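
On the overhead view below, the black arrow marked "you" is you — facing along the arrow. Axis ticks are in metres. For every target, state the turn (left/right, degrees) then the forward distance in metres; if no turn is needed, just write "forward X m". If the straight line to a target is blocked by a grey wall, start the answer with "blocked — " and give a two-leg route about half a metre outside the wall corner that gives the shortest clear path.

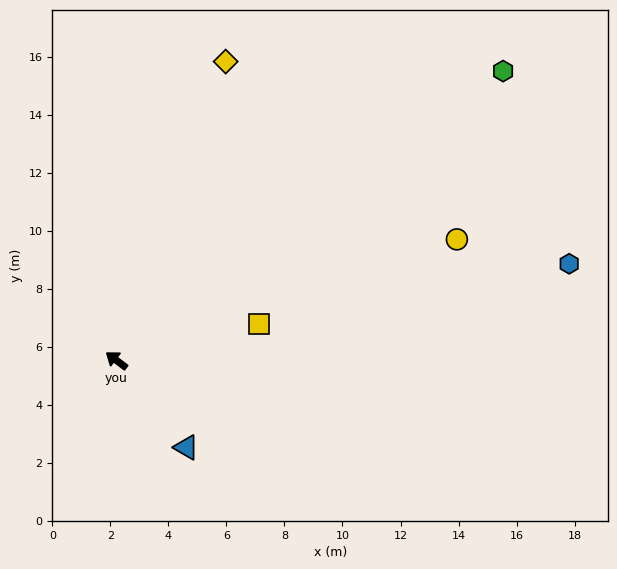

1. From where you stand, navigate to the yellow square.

turn right 129°, forward 5.1 m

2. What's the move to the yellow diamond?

turn right 73°, forward 11.0 m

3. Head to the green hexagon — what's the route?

turn right 106°, forward 16.6 m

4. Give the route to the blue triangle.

turn left 166°, forward 3.8 m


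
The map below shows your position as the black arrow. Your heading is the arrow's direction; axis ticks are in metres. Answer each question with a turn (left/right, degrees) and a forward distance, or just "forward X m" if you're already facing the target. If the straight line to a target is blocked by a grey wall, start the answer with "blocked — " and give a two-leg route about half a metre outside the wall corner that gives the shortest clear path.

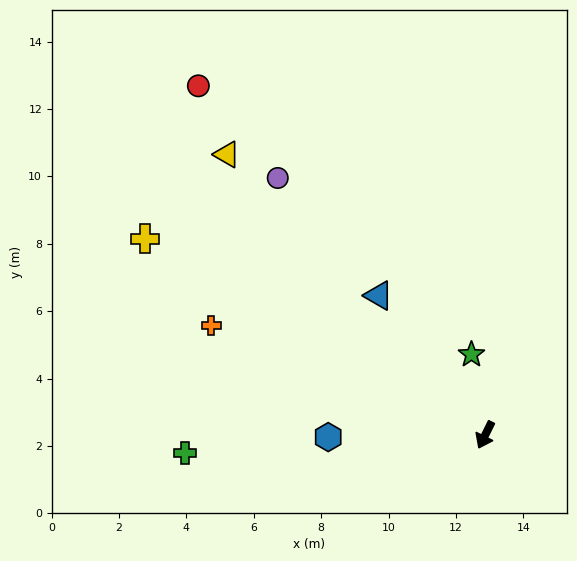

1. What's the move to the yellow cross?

turn right 94°, forward 11.7 m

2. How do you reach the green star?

turn right 144°, forward 2.4 m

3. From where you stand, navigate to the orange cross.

turn right 86°, forward 8.8 m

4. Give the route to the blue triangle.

turn right 116°, forward 5.2 m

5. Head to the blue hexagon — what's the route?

turn right 63°, forward 4.7 m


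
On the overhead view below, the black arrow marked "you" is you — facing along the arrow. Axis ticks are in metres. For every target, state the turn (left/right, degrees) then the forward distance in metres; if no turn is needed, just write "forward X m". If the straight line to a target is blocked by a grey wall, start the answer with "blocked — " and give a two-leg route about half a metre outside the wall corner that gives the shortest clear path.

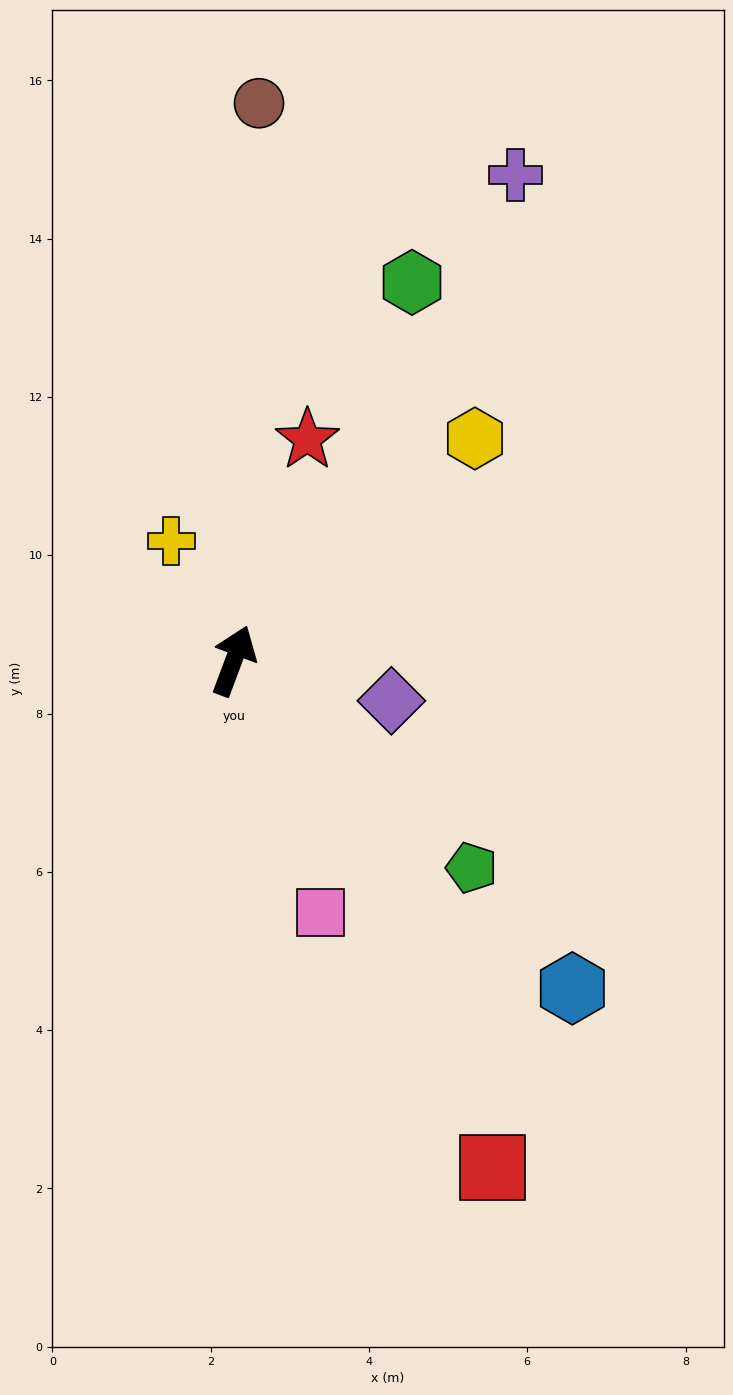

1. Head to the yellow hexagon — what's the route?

turn right 27°, forward 4.1 m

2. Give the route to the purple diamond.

turn right 84°, forward 2.1 m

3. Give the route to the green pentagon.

turn right 110°, forward 4.0 m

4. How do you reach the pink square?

turn right 140°, forward 3.4 m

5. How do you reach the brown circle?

turn left 18°, forward 7.0 m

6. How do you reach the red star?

turn left 2°, forward 2.9 m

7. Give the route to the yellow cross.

turn left 48°, forward 1.7 m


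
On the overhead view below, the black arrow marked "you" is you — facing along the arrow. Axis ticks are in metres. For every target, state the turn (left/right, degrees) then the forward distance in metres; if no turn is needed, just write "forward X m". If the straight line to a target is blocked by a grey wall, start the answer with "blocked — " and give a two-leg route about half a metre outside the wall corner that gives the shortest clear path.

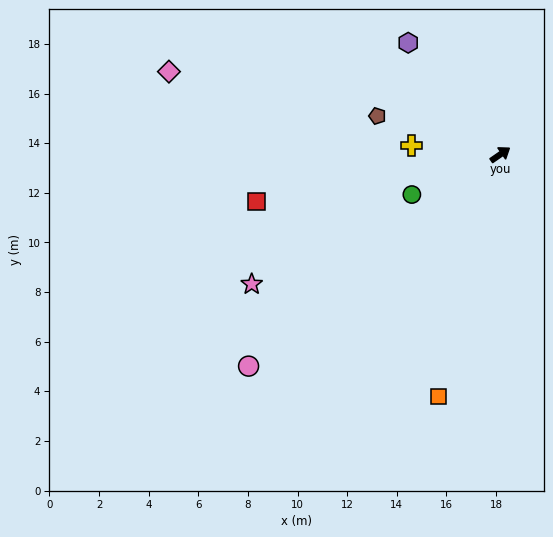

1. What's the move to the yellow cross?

turn left 140°, forward 3.6 m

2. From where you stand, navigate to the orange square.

turn right 139°, forward 10.1 m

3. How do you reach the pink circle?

turn right 175°, forward 13.3 m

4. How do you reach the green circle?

turn left 170°, forward 3.9 m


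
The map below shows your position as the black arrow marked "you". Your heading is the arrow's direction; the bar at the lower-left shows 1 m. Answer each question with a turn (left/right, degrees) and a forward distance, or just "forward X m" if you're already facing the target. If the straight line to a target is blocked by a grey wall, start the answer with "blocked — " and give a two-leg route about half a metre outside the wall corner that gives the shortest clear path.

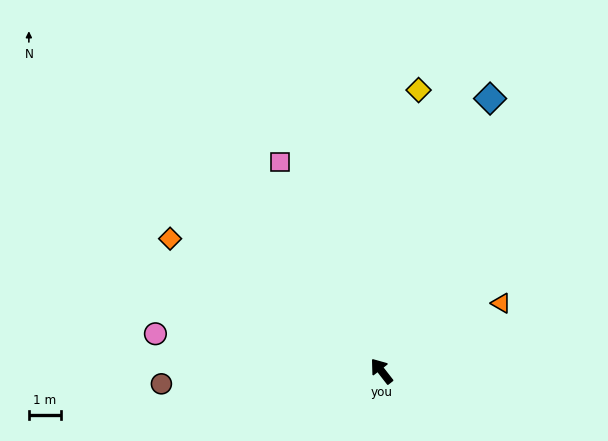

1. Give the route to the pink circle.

turn left 43°, forward 7.1 m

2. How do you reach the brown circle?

turn left 55°, forward 6.9 m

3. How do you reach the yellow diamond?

turn right 45°, forward 8.8 m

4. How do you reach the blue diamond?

turn right 60°, forward 9.1 m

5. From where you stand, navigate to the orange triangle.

turn right 98°, forward 4.3 m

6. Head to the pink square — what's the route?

turn right 12°, forward 7.2 m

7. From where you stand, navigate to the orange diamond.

turn left 20°, forward 7.8 m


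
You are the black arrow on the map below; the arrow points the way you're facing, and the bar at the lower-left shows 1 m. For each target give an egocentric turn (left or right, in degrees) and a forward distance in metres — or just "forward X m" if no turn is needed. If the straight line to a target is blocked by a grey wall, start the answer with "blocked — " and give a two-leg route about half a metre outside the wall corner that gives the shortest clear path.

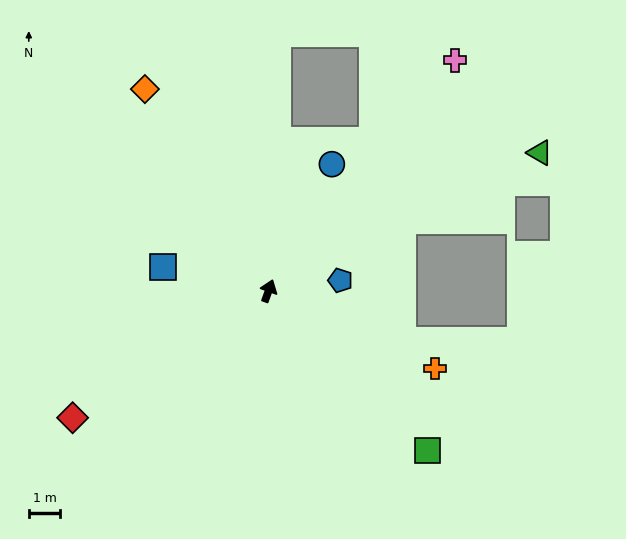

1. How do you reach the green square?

turn right 115°, forward 7.1 m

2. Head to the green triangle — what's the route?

turn right 43°, forward 9.6 m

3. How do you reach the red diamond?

turn left 143°, forward 7.4 m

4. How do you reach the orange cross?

turn right 95°, forward 5.8 m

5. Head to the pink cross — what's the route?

turn right 19°, forward 9.4 m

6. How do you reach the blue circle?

turn right 7°, forward 4.5 m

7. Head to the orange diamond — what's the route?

turn left 51°, forward 7.5 m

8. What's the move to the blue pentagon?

turn right 62°, forward 2.3 m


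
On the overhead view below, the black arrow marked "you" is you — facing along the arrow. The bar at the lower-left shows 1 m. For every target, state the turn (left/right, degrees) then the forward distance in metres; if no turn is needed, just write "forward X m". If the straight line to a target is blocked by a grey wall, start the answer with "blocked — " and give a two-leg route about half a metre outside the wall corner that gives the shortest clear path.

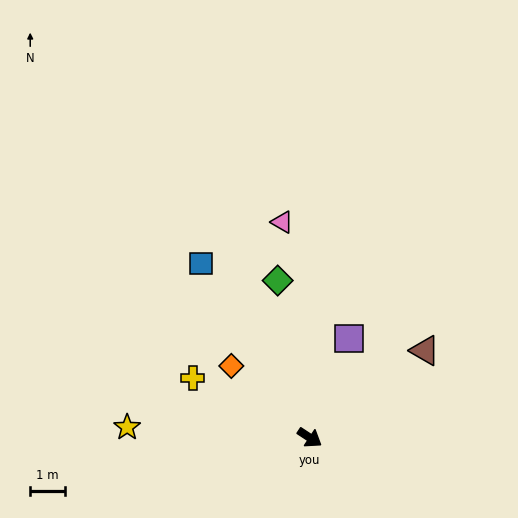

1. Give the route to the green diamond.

turn left 135°, forward 4.6 m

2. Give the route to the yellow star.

turn right 150°, forward 5.2 m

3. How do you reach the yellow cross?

turn right 174°, forward 3.8 m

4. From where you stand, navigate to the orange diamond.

turn left 171°, forward 3.0 m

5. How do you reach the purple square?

turn left 102°, forward 3.0 m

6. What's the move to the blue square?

turn left 155°, forward 5.9 m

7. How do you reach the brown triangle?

turn left 70°, forward 4.1 m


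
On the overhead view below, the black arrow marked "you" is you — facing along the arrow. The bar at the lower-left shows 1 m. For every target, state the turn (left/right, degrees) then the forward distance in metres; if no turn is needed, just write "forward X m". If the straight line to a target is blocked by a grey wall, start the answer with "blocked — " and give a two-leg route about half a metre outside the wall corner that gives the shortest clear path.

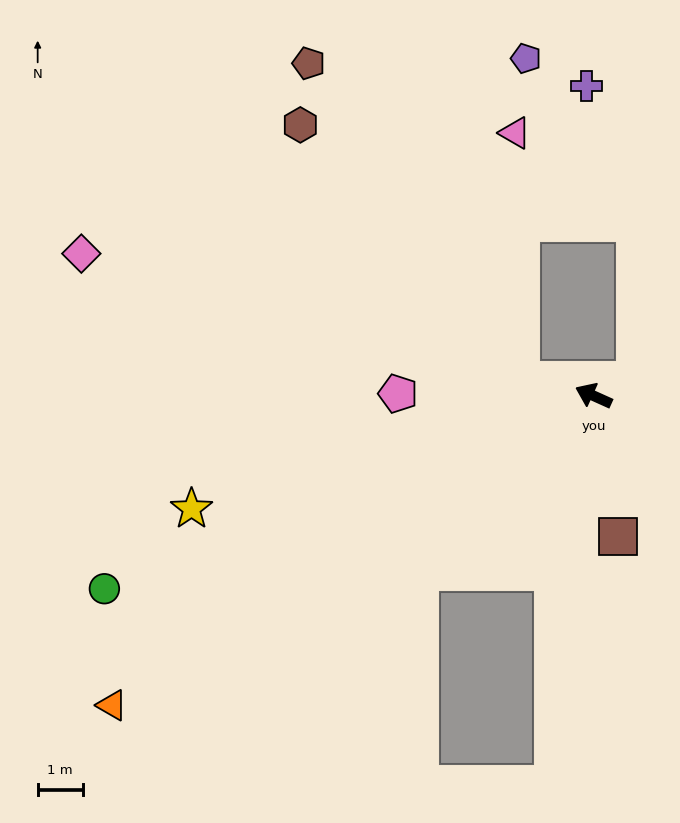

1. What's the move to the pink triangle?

blocked — turn left 12°, forward 1.6 m, then turn right 76°, forward 5.5 m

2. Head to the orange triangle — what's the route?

turn left 57°, forward 12.7 m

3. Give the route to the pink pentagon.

turn left 24°, forward 4.3 m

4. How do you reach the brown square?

turn left 124°, forward 3.2 m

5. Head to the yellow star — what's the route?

turn left 40°, forward 9.2 m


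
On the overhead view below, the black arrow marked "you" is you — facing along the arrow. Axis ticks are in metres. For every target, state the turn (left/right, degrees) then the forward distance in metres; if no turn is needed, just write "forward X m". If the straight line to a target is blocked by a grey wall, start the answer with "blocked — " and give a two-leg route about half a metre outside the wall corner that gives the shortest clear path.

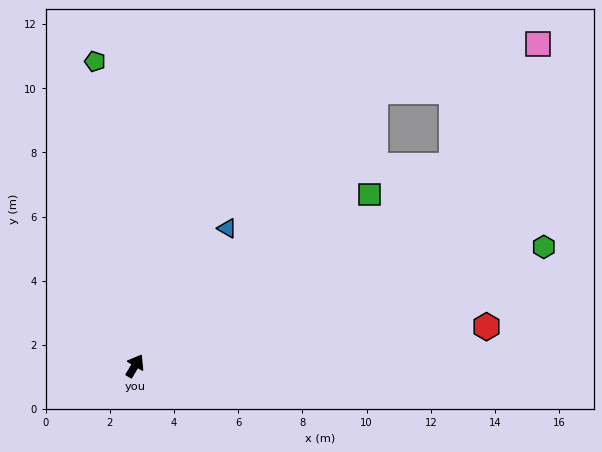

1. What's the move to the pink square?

blocked — turn right 27°, forward 11.7 m, then turn left 23°, forward 4.7 m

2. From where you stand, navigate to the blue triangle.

turn right 3°, forward 5.2 m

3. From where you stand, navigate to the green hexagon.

turn right 43°, forward 13.3 m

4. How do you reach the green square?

turn right 23°, forward 9.1 m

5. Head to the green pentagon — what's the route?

turn left 38°, forward 9.6 m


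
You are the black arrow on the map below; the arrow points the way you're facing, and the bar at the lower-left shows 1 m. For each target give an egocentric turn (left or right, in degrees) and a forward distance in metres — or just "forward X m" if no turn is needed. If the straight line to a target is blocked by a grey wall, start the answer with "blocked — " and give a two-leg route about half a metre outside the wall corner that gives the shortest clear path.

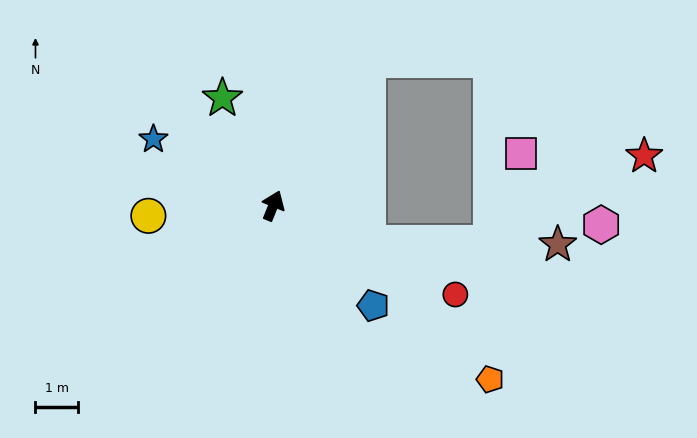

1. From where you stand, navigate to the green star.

turn left 47°, forward 2.8 m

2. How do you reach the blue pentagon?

turn right 113°, forward 3.3 m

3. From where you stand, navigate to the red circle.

turn right 94°, forward 4.8 m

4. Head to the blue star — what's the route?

turn left 83°, forward 3.2 m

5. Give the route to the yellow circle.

turn left 117°, forward 3.0 m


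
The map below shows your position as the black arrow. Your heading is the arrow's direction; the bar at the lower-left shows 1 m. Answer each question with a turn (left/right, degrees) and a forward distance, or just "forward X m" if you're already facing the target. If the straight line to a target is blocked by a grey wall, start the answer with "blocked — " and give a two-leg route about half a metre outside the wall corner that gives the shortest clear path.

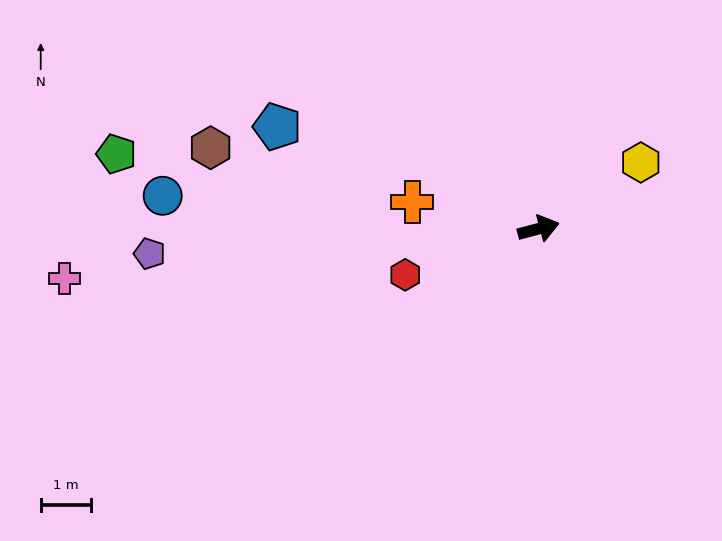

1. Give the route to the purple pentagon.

turn left 169°, forward 7.8 m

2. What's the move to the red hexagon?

turn right 176°, forward 2.8 m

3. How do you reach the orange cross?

turn left 153°, forward 2.6 m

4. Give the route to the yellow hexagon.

turn left 18°, forward 2.4 m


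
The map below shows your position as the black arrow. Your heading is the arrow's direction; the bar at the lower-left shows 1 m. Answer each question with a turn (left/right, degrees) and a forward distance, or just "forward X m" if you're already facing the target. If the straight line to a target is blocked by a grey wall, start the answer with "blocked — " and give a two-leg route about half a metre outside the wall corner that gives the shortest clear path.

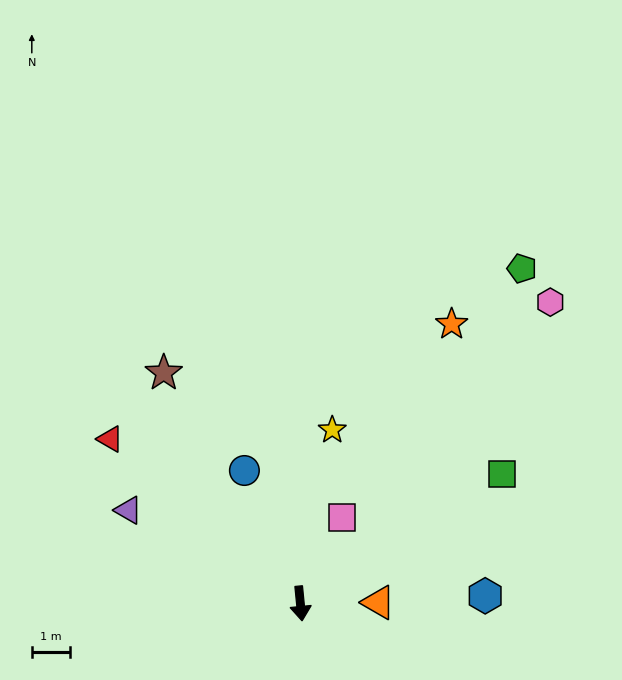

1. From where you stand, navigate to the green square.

turn left 117°, forward 6.3 m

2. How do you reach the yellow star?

turn left 164°, forward 4.6 m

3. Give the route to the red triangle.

turn right 136°, forward 6.6 m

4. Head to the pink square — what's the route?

turn left 149°, forward 2.5 m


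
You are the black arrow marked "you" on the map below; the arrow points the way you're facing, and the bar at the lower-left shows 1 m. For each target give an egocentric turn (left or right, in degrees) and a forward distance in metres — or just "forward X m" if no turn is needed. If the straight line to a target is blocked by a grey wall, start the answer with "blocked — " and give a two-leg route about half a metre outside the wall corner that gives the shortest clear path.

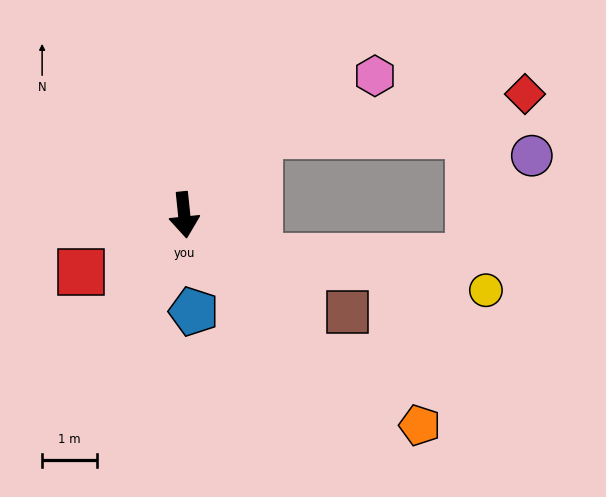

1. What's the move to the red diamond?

blocked — turn left 131°, forward 2.0 m, then turn right 38°, forward 4.9 m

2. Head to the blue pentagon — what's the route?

forward 1.8 m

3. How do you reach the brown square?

turn left 53°, forward 3.5 m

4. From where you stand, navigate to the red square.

turn right 67°, forward 2.2 m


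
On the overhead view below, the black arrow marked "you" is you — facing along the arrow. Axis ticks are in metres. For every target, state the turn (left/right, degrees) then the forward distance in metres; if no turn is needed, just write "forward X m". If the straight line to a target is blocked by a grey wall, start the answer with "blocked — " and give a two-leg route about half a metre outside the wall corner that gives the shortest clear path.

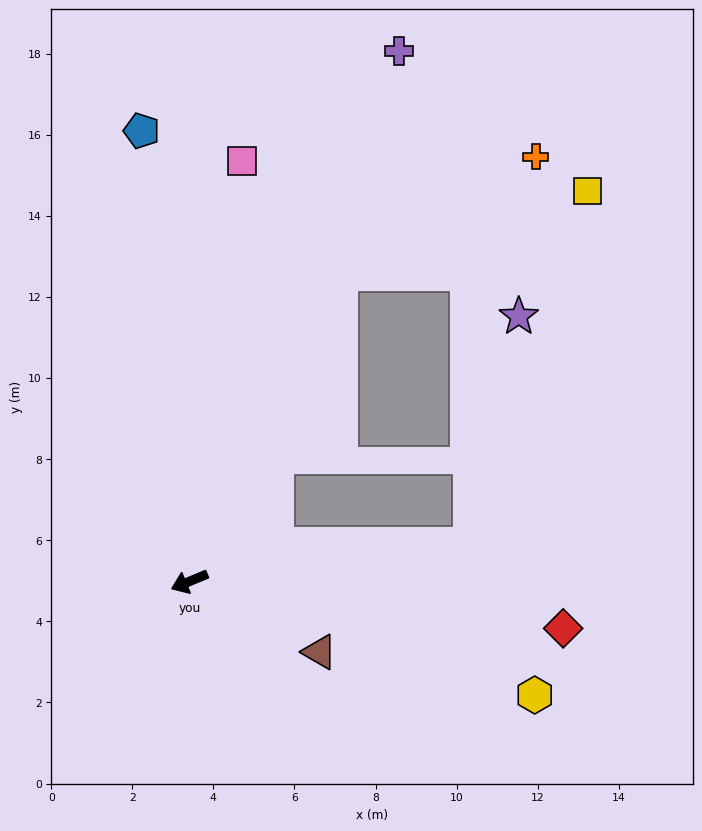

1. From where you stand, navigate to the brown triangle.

turn left 129°, forward 3.6 m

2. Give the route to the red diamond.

turn left 150°, forward 9.3 m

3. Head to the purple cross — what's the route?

turn right 134°, forward 14.1 m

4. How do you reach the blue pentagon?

turn right 106°, forward 11.2 m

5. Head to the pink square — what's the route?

turn right 120°, forward 10.5 m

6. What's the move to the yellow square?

blocked — turn right 139°, forward 8.5 m, then turn right 45°, forward 6.4 m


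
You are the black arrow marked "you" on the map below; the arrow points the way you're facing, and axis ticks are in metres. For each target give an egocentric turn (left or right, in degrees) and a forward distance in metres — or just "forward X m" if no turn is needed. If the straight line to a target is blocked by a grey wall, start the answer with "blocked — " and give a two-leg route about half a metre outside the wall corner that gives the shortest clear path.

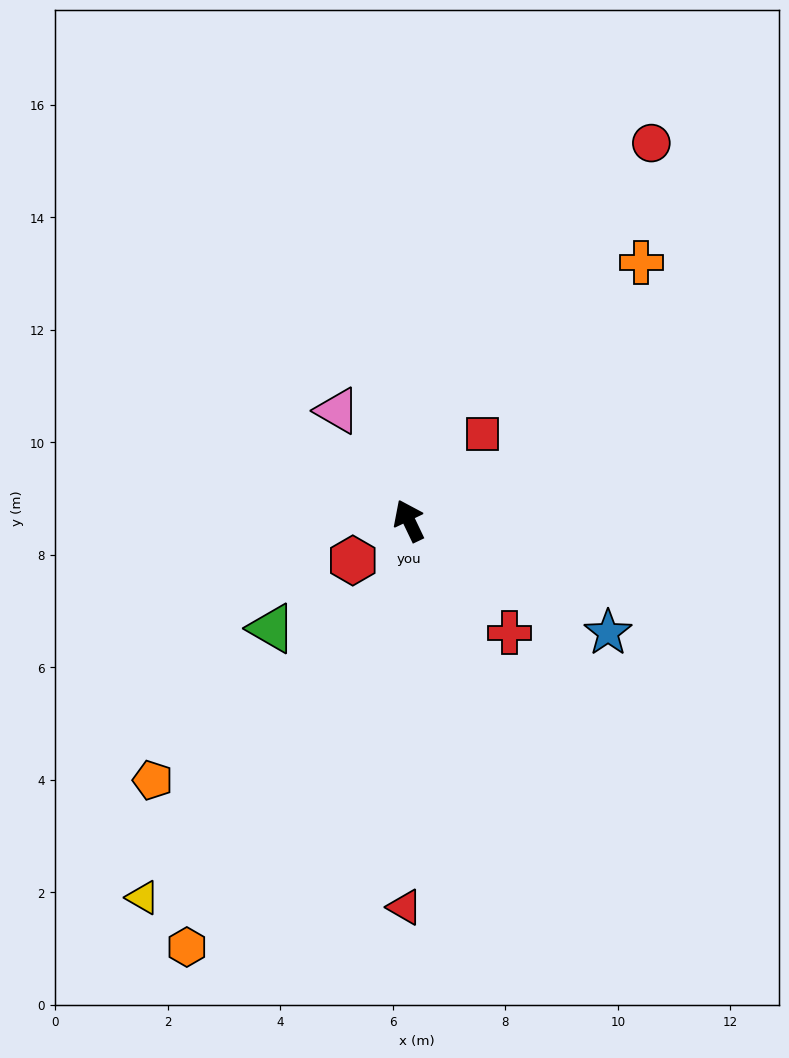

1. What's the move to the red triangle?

turn left 154°, forward 6.9 m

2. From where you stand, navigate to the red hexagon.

turn left 100°, forward 1.2 m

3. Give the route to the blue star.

turn right 145°, forward 4.1 m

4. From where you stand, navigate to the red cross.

turn right 164°, forward 2.7 m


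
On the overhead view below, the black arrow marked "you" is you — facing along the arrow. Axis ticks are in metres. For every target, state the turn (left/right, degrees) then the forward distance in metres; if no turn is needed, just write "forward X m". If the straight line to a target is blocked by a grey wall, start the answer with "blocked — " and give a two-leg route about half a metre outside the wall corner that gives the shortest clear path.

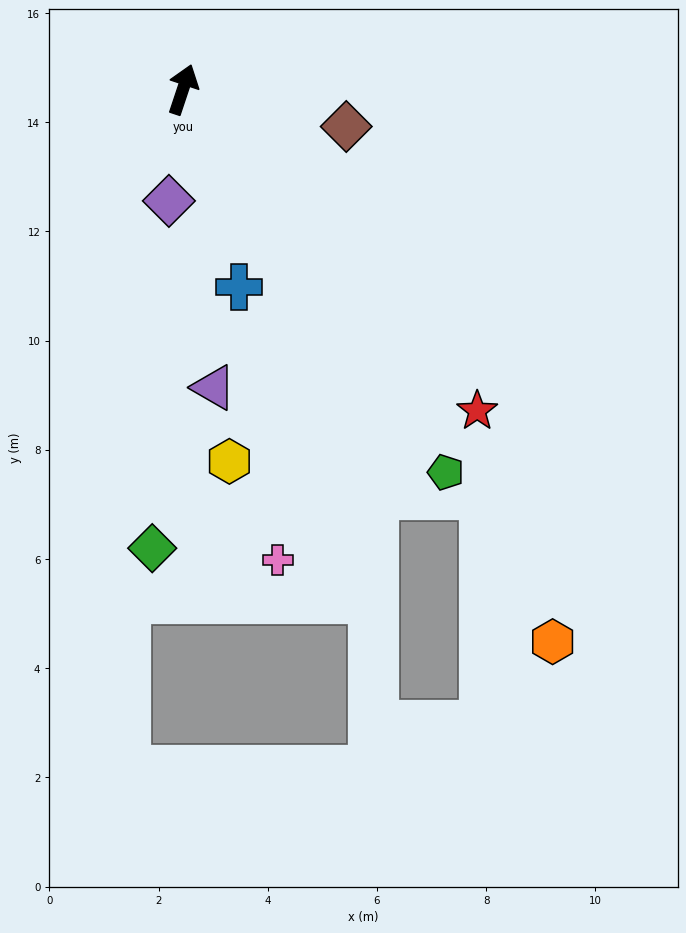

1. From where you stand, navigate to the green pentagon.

turn right 127°, forward 8.5 m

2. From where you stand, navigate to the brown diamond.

turn right 84°, forward 3.1 m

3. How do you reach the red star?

turn right 119°, forward 8.0 m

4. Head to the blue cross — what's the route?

turn right 146°, forward 3.8 m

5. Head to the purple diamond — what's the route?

turn right 169°, forward 2.1 m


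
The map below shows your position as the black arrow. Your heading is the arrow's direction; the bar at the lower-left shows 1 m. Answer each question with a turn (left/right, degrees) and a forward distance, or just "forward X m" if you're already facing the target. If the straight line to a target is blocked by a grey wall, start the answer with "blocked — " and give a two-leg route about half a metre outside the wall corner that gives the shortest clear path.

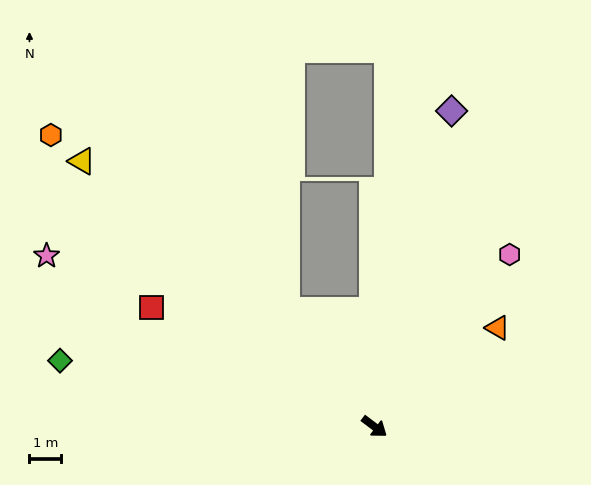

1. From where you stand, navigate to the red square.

turn right 171°, forward 8.0 m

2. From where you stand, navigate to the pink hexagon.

turn left 89°, forward 6.9 m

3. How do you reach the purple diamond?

turn left 113°, forward 10.3 m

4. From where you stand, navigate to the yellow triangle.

turn left 175°, forward 12.5 m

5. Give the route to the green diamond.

turn right 155°, forward 10.2 m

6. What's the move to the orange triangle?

turn left 76°, forward 5.0 m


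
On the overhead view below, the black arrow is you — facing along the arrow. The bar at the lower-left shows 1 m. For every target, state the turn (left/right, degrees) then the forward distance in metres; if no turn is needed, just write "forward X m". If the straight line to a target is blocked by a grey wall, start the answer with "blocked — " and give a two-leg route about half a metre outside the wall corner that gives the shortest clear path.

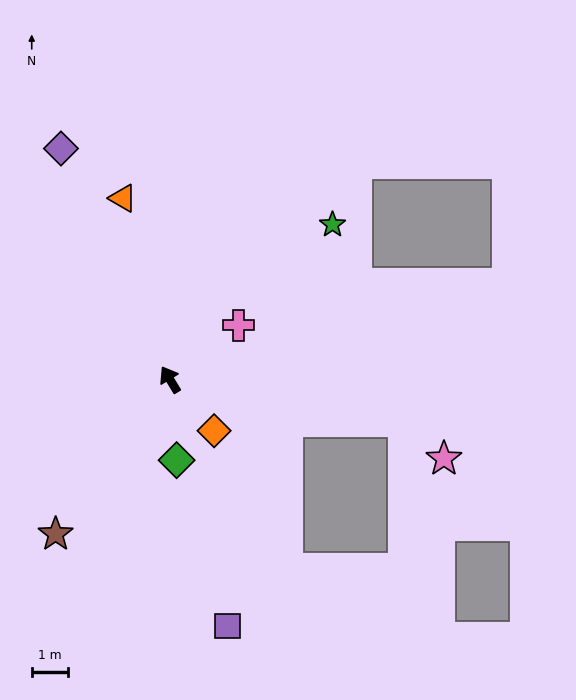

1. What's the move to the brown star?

turn left 112°, forward 5.3 m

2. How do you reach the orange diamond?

turn right 171°, forward 1.9 m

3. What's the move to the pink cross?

turn right 83°, forward 2.4 m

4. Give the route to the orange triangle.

turn right 17°, forward 5.1 m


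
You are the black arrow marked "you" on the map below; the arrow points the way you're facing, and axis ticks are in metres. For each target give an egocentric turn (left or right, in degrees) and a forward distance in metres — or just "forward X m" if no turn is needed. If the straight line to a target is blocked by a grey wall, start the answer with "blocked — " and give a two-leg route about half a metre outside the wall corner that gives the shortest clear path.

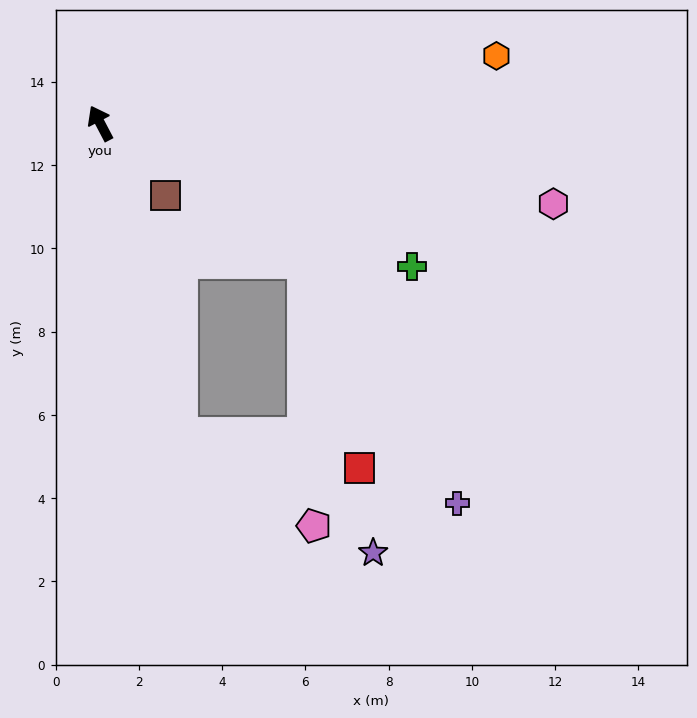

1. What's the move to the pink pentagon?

blocked — turn left 167°, forward 7.7 m, then turn left 41°, forward 3.9 m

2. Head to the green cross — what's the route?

turn right 142°, forward 8.2 m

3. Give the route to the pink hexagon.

turn right 128°, forward 11.1 m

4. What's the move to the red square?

blocked — turn left 167°, forward 7.7 m, then turn left 65°, forward 4.4 m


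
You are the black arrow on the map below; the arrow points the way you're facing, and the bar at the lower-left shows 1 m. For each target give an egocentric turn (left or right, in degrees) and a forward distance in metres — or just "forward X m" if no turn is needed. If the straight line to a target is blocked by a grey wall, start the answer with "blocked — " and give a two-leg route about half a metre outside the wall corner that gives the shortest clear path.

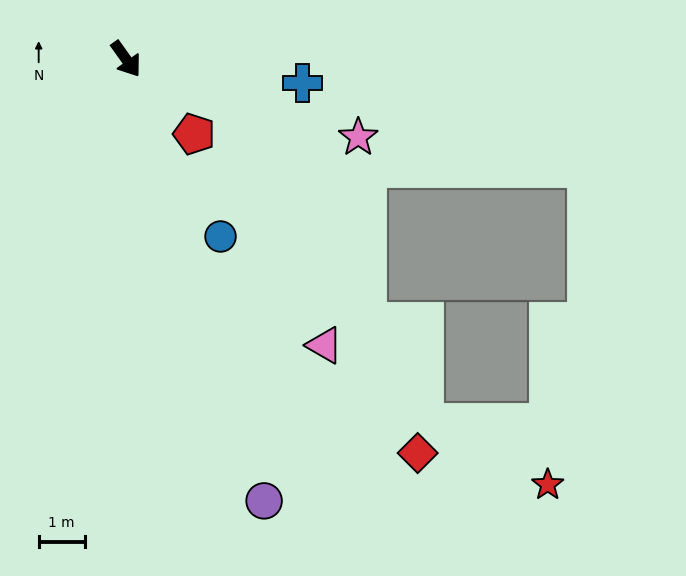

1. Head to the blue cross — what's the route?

turn left 47°, forward 3.9 m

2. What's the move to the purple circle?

turn right 18°, forward 10.0 m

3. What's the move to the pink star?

turn left 36°, forward 5.3 m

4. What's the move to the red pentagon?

turn left 7°, forward 2.2 m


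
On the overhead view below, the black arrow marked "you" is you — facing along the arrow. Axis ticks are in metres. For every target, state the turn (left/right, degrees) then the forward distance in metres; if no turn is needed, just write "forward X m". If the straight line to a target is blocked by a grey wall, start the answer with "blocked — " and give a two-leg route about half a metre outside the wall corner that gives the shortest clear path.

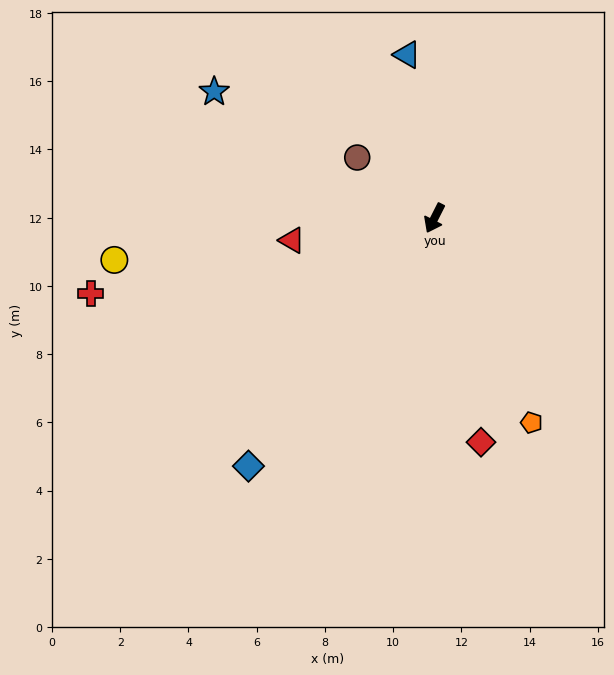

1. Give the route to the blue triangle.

turn right 144°, forward 4.9 m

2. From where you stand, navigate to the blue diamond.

turn right 10°, forward 9.1 m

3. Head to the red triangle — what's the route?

turn right 54°, forward 4.2 m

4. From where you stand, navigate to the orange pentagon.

turn left 52°, forward 6.6 m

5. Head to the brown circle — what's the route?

turn right 101°, forward 2.9 m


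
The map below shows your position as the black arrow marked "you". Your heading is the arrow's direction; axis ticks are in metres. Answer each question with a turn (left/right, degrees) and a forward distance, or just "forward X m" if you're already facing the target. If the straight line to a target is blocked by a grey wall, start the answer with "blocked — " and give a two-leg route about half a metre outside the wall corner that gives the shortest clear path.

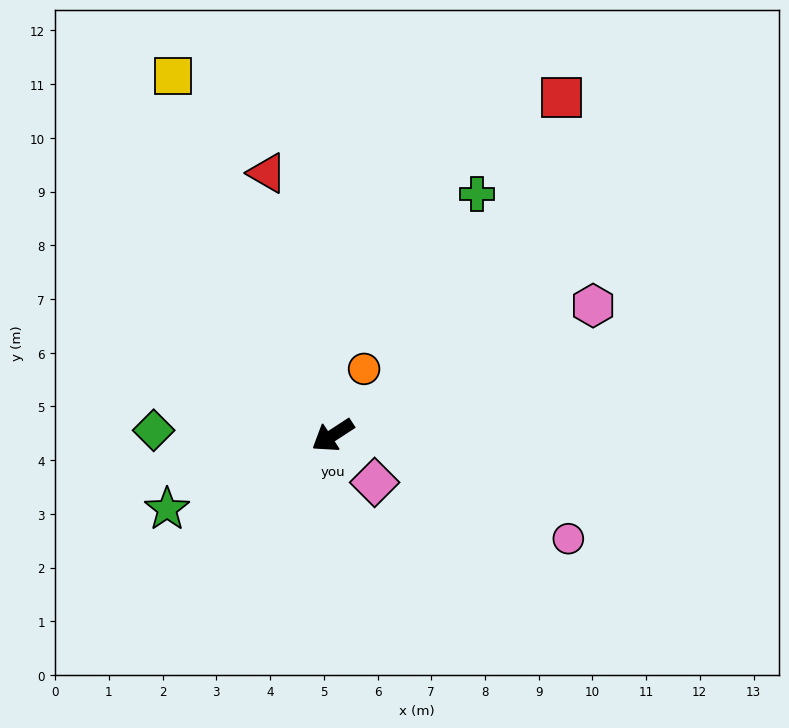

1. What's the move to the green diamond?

turn right 35°, forward 3.3 m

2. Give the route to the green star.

turn right 9°, forward 3.4 m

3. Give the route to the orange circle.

turn right 148°, forward 1.4 m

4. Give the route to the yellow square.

turn right 99°, forward 7.3 m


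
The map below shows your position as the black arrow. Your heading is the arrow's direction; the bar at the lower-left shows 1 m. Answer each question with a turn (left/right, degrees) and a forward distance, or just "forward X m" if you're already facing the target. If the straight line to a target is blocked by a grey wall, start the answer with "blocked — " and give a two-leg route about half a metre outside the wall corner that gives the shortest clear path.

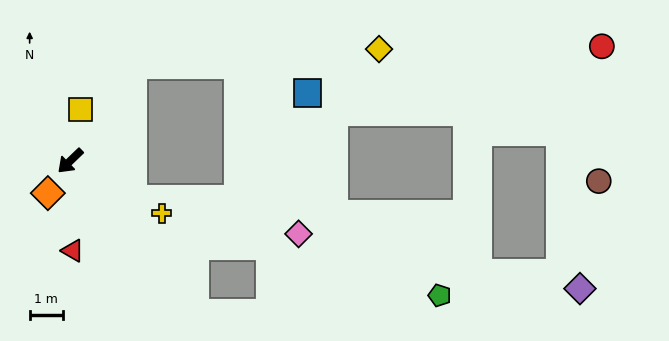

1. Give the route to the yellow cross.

turn left 106°, forward 3.2 m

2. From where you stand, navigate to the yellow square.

turn right 145°, forward 1.6 m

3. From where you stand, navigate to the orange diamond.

turn left 11°, forward 1.2 m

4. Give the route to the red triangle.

turn left 48°, forward 2.7 m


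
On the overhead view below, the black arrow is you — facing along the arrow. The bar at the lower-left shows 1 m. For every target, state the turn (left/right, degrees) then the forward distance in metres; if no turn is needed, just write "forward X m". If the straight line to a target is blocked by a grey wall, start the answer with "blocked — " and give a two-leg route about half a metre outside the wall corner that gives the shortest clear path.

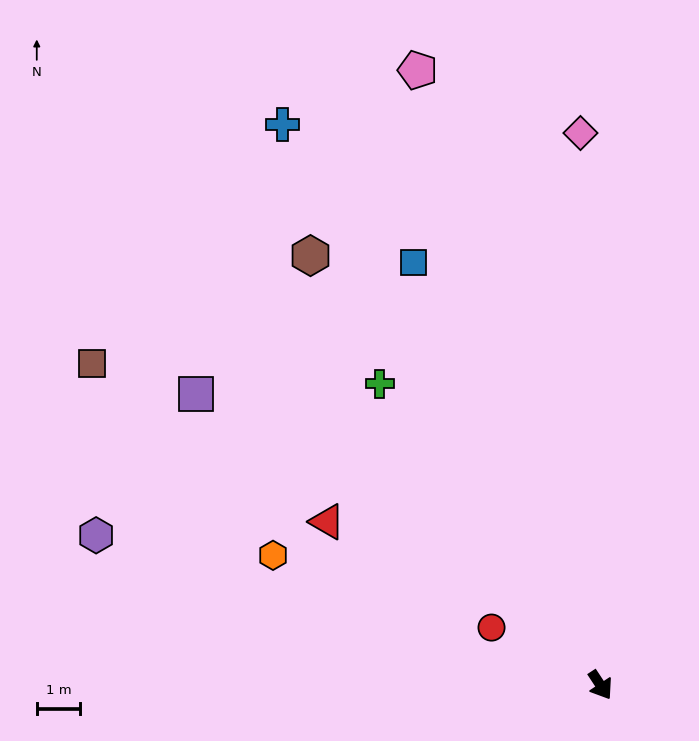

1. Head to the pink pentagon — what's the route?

turn left 163°, forward 14.7 m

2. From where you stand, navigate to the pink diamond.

turn left 149°, forward 12.7 m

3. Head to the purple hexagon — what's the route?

turn right 140°, forward 12.1 m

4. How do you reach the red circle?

turn right 151°, forward 2.8 m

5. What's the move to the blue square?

turn left 170°, forward 10.6 m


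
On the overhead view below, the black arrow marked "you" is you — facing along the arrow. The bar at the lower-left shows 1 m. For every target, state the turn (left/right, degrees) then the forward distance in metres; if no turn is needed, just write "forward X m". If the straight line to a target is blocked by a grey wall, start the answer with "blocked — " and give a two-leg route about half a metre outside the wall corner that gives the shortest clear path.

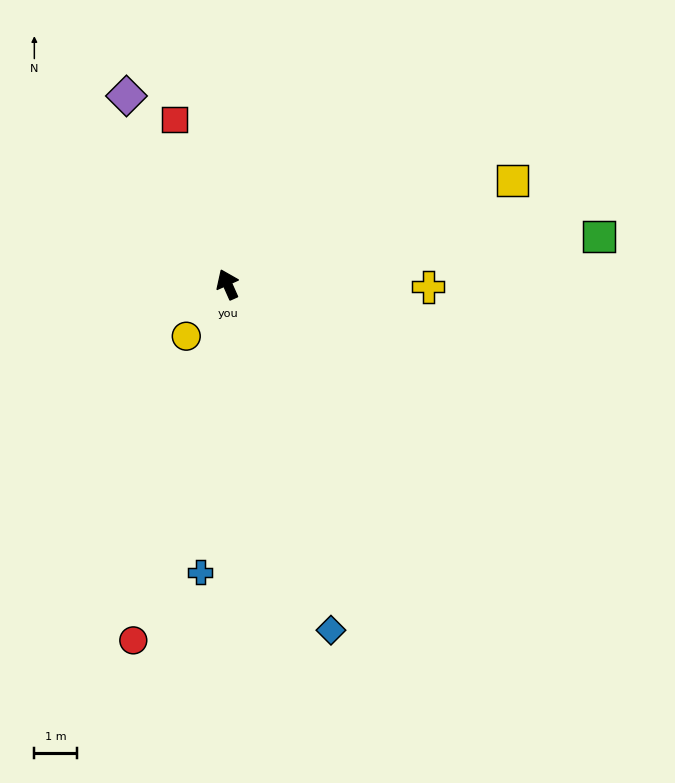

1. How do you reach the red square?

turn right 6°, forward 4.1 m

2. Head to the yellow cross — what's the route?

turn right 115°, forward 4.8 m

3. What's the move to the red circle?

turn left 141°, forward 8.7 m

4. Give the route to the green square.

turn right 107°, forward 8.9 m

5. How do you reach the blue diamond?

turn left 173°, forward 8.5 m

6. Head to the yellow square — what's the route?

turn right 94°, forward 7.2 m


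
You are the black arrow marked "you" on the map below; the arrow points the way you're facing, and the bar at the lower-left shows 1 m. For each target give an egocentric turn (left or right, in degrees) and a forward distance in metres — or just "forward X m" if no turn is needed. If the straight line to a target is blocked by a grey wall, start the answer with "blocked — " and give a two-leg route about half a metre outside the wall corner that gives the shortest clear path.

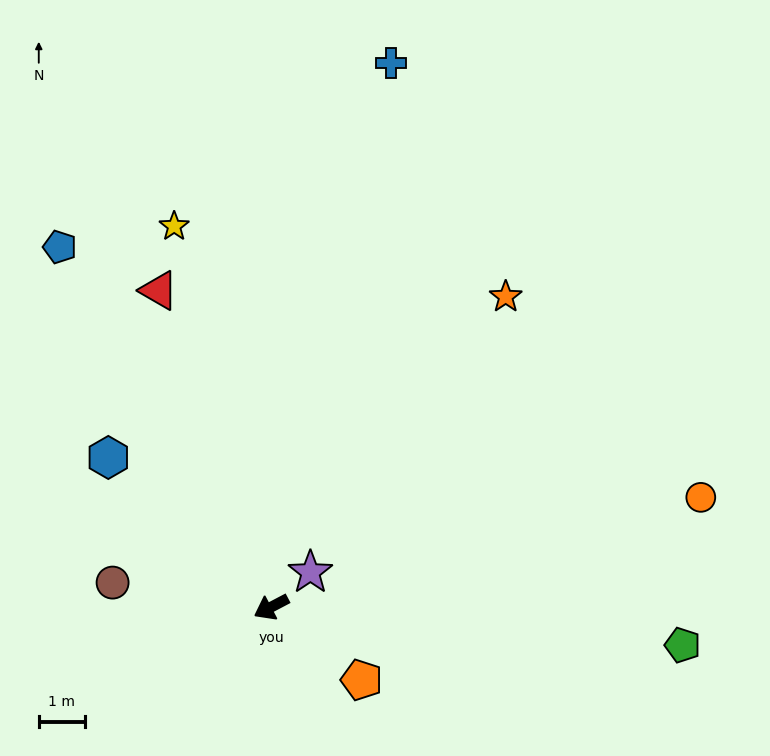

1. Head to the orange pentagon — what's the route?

turn left 113°, forward 2.5 m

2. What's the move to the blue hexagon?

turn right 70°, forward 4.8 m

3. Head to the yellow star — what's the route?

turn right 103°, forward 8.5 m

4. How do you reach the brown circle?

turn right 36°, forward 3.5 m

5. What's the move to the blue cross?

turn right 130°, forward 12.1 m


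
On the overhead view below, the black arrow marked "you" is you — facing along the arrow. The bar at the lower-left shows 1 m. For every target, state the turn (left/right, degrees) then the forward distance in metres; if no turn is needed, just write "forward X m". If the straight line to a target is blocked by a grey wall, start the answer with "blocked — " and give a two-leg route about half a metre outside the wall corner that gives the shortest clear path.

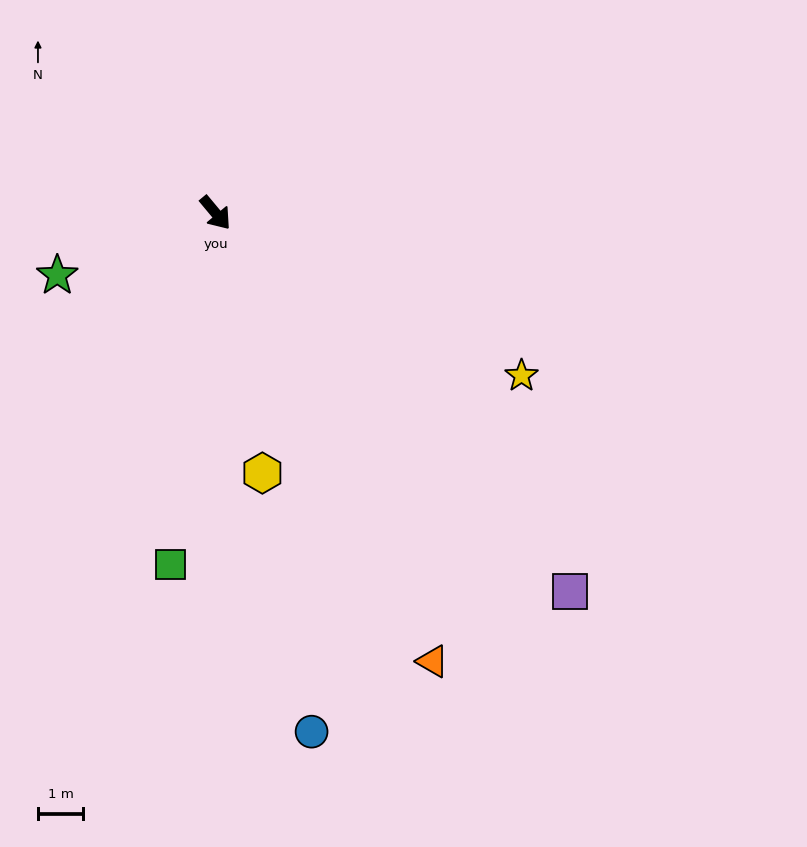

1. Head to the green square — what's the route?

turn right 47°, forward 7.8 m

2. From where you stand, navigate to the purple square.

turn left 3°, forward 11.4 m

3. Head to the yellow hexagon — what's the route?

turn right 30°, forward 5.8 m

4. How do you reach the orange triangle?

turn right 14°, forward 11.0 m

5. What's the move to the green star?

turn right 108°, forward 3.7 m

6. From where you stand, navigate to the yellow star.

turn left 22°, forward 7.6 m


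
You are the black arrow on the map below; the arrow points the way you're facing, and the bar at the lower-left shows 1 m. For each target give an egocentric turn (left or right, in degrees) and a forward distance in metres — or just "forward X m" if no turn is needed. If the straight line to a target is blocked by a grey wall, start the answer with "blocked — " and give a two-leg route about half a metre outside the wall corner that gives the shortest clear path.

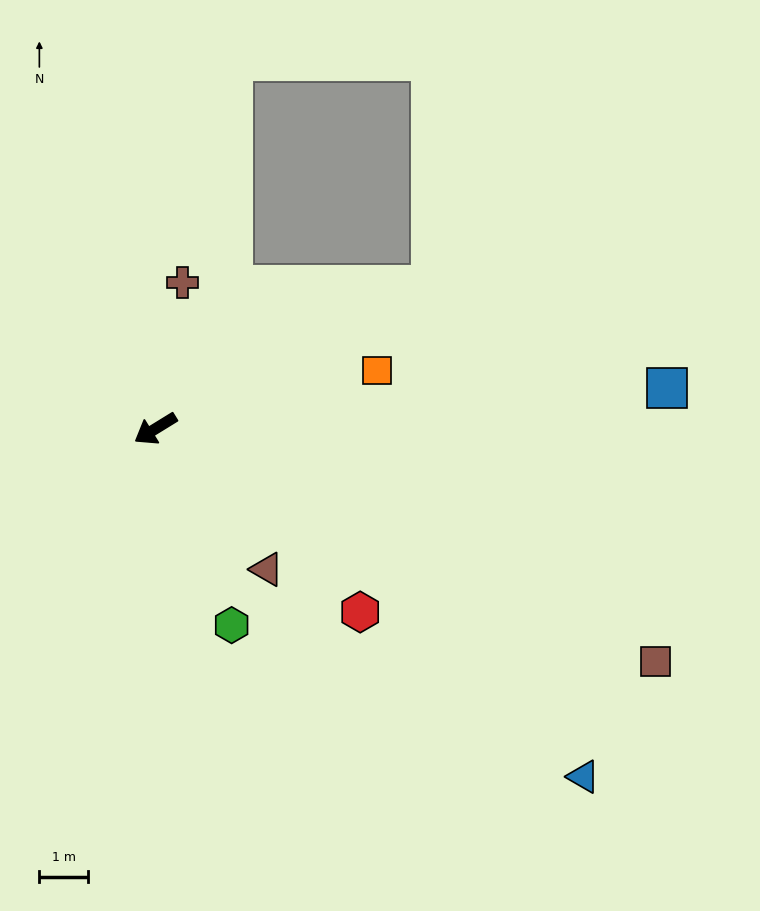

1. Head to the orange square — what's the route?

turn left 163°, forward 4.7 m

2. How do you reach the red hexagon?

turn left 107°, forward 5.6 m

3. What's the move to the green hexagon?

turn left 80°, forward 4.3 m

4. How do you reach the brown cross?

turn right 132°, forward 3.0 m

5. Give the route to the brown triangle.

turn left 97°, forward 3.7 m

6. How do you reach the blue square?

turn left 153°, forward 10.5 m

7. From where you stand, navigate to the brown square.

turn left 123°, forward 11.3 m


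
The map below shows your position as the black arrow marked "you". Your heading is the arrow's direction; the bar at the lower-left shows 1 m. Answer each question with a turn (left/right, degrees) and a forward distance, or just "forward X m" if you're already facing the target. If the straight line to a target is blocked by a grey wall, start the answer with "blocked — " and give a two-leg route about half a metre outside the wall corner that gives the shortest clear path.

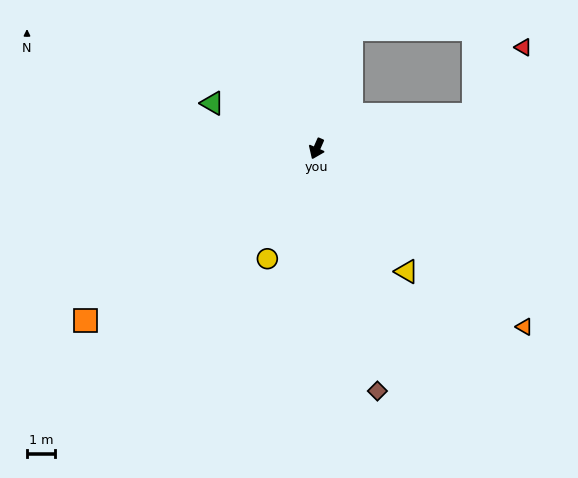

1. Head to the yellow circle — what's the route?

forward 4.3 m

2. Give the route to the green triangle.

turn right 90°, forward 4.1 m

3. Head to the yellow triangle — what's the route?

turn left 60°, forward 5.4 m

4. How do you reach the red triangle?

blocked — turn left 126°, forward 5.7 m, then turn left 41°, forward 3.0 m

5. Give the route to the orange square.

turn right 30°, forward 10.3 m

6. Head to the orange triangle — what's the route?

turn left 73°, forward 9.8 m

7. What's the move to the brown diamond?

turn left 38°, forward 8.9 m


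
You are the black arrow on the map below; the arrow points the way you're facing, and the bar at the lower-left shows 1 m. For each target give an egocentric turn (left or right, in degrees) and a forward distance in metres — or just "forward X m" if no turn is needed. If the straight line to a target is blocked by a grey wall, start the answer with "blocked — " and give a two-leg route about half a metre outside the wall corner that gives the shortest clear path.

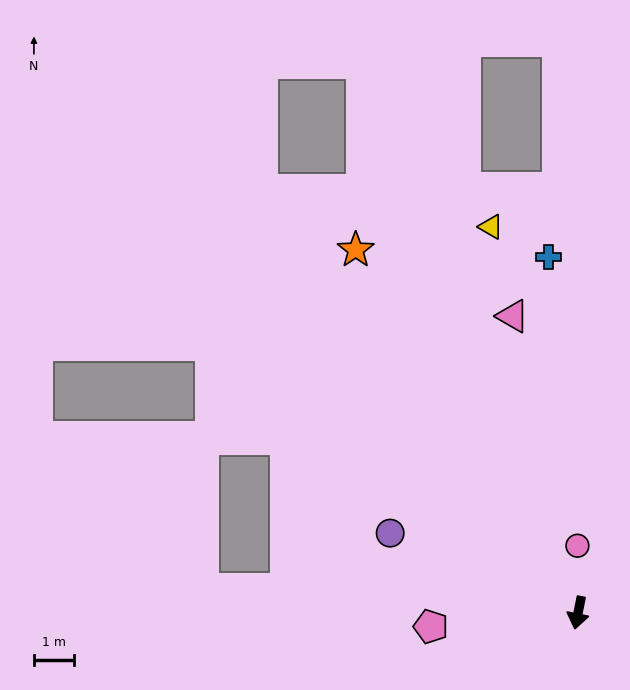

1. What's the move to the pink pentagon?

turn right 73°, forward 3.7 m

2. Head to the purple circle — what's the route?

turn right 102°, forward 5.1 m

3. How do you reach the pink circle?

turn right 168°, forward 1.7 m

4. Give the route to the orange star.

turn right 137°, forward 10.7 m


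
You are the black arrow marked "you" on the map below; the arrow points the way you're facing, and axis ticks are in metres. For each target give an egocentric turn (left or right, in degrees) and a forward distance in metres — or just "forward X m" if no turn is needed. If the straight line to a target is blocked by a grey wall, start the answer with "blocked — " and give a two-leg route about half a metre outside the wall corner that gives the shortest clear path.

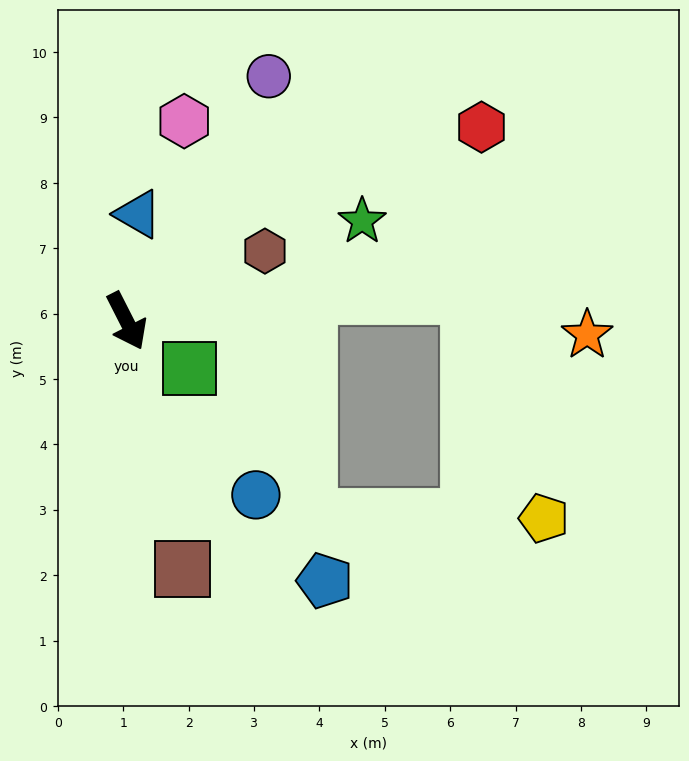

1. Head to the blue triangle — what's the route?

turn left 147°, forward 1.6 m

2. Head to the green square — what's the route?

turn left 26°, forward 1.2 m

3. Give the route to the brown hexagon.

turn left 90°, forward 2.4 m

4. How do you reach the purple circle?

turn left 123°, forward 4.3 m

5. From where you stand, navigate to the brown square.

turn right 14°, forward 3.9 m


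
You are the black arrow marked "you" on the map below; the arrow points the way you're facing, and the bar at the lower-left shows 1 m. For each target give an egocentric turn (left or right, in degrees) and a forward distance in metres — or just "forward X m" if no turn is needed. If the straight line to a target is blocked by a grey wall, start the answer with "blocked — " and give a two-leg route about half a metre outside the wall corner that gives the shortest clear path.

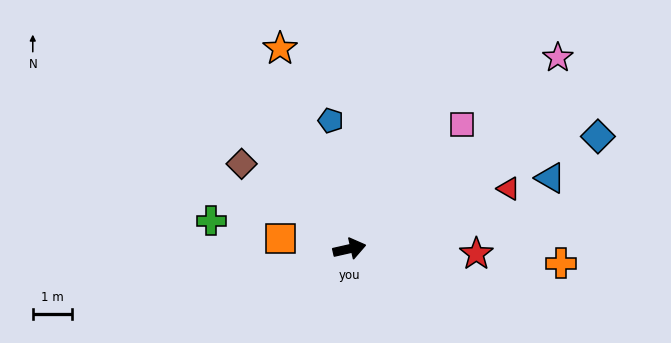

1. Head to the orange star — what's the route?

turn left 96°, forward 5.4 m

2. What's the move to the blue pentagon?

turn left 86°, forward 3.3 m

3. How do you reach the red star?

turn right 15°, forward 3.3 m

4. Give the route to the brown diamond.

turn left 129°, forward 3.5 m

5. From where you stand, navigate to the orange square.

turn left 159°, forward 1.8 m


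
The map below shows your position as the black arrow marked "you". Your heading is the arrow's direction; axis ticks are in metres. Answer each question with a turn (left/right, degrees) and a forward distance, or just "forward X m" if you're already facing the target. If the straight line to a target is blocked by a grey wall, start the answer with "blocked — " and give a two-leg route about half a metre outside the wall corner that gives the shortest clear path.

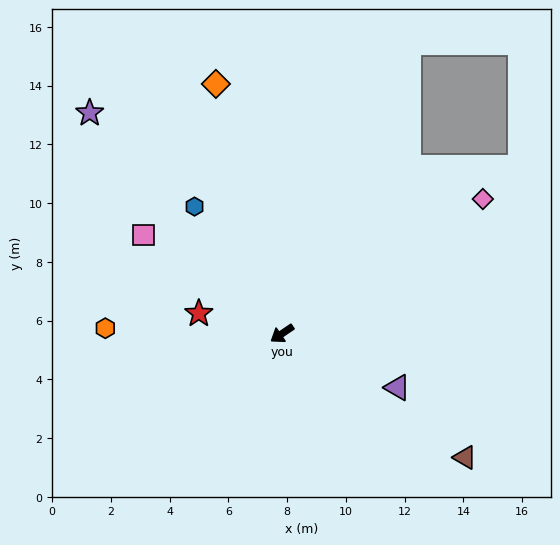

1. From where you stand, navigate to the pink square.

turn right 70°, forward 5.8 m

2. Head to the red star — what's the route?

turn right 48°, forward 2.9 m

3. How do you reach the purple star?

turn right 83°, forward 10.0 m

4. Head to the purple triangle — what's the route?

turn left 121°, forward 4.3 m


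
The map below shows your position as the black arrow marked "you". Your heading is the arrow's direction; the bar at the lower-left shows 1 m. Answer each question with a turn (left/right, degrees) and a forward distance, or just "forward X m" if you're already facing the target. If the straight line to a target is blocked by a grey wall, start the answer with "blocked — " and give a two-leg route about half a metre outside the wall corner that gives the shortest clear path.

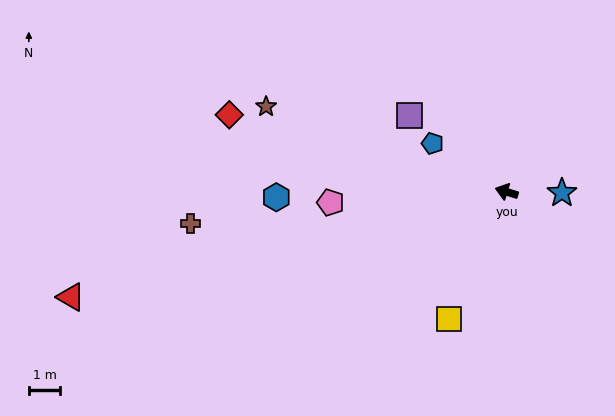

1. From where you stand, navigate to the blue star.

turn right 164°, forward 1.8 m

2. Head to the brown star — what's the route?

turn right 2°, forward 8.1 m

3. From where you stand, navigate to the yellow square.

turn left 83°, forward 4.4 m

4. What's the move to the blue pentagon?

turn right 16°, forward 2.8 m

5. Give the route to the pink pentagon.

turn left 21°, forward 5.6 m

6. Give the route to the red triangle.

turn left 31°, forward 14.2 m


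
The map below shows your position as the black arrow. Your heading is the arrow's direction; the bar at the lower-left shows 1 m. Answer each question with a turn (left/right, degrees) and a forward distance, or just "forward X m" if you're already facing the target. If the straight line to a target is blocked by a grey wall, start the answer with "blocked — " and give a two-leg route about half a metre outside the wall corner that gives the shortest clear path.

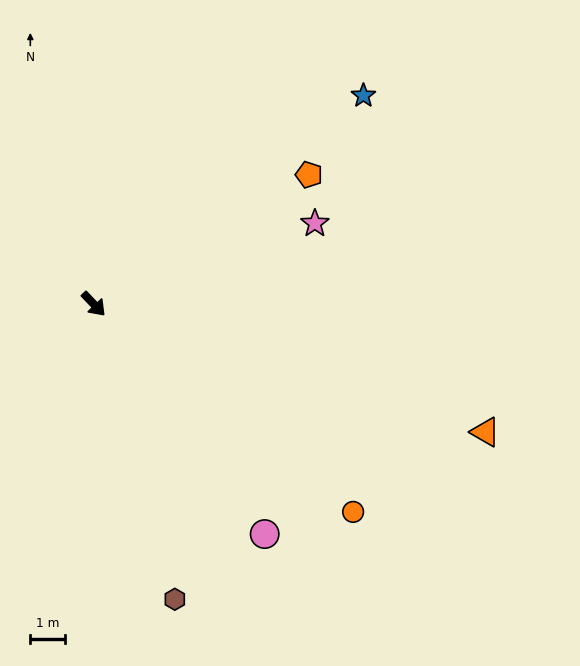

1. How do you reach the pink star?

turn left 66°, forward 6.9 m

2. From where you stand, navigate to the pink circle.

turn right 7°, forward 8.4 m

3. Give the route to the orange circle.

turn left 8°, forward 9.7 m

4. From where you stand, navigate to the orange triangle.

turn left 28°, forward 12.0 m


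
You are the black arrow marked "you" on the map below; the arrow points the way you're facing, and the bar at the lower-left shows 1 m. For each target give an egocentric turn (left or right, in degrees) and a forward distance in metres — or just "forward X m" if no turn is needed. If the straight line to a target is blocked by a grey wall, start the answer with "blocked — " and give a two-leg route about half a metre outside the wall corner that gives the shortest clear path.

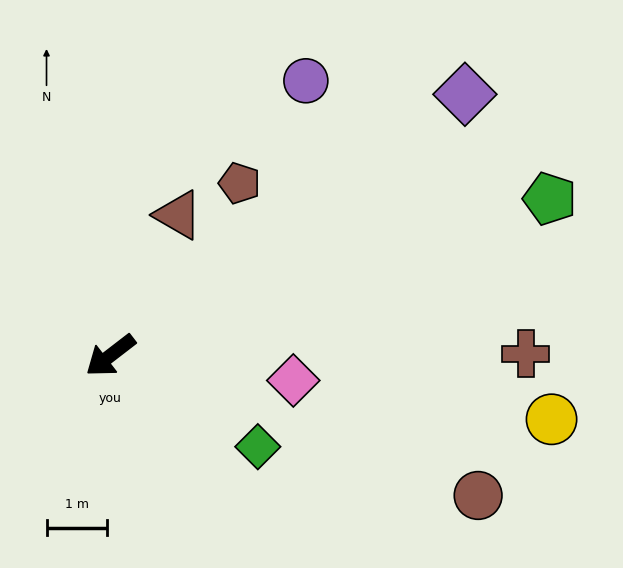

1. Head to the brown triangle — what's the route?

turn right 153°, forward 2.6 m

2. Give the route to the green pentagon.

turn left 162°, forward 7.7 m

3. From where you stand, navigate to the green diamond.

turn left 111°, forward 2.8 m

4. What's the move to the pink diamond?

turn left 135°, forward 3.0 m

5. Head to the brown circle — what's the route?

turn left 122°, forward 6.5 m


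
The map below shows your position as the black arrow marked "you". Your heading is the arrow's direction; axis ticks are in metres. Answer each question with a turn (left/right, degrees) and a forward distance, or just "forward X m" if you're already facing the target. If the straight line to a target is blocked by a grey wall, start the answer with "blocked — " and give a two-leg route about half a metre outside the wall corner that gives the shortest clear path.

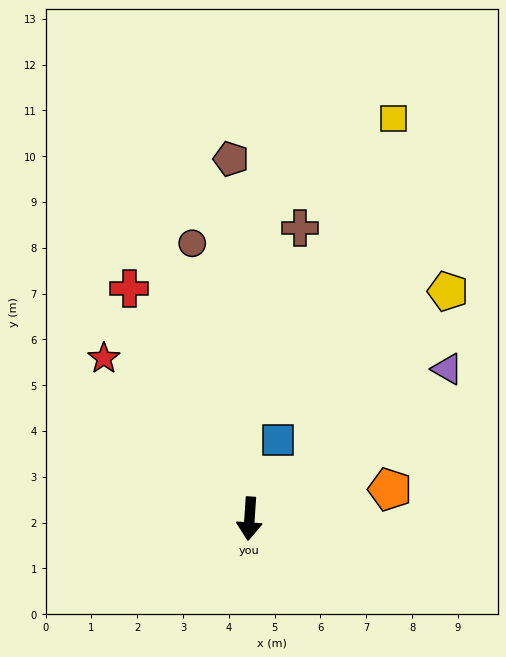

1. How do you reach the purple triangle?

turn left 131°, forward 5.4 m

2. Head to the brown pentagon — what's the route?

turn right 173°, forward 7.9 m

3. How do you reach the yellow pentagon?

turn left 143°, forward 6.6 m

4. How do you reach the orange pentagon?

turn left 106°, forward 3.1 m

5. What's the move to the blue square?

turn left 164°, forward 1.8 m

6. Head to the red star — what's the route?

turn right 134°, forward 4.7 m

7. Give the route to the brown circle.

turn right 164°, forward 6.1 m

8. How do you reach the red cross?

turn right 149°, forward 5.7 m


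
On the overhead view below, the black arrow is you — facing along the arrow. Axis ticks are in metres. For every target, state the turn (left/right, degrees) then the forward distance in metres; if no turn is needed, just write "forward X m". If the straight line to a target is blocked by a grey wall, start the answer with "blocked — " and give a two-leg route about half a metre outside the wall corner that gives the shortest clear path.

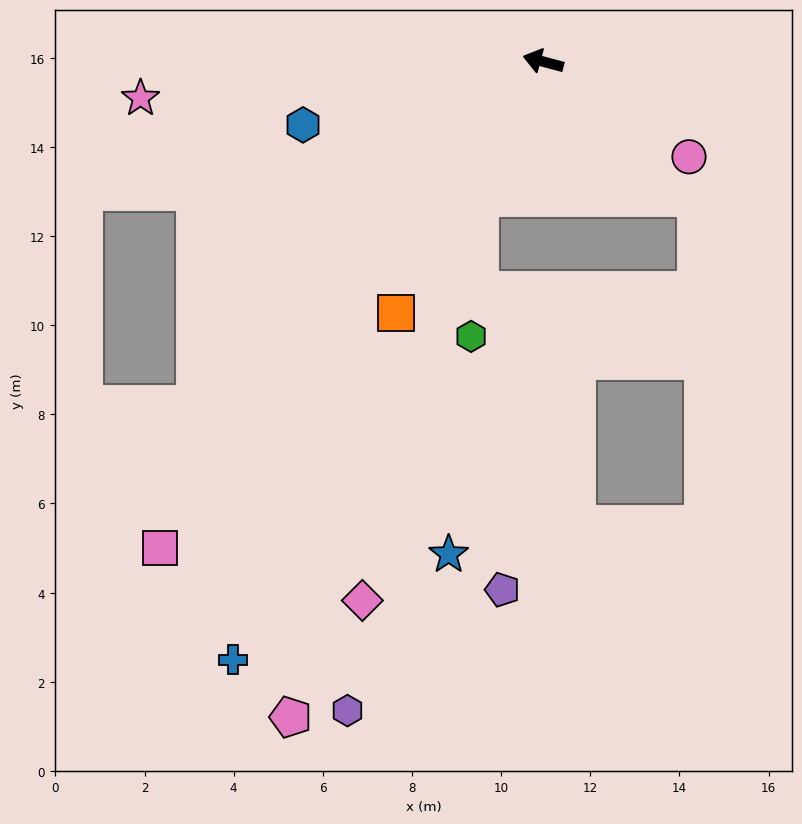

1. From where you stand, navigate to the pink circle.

turn left 162°, forward 3.9 m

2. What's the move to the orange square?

turn left 75°, forward 6.5 m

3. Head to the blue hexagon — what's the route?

turn left 30°, forward 5.6 m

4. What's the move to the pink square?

turn left 67°, forward 13.9 m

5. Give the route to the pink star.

turn left 20°, forward 9.1 m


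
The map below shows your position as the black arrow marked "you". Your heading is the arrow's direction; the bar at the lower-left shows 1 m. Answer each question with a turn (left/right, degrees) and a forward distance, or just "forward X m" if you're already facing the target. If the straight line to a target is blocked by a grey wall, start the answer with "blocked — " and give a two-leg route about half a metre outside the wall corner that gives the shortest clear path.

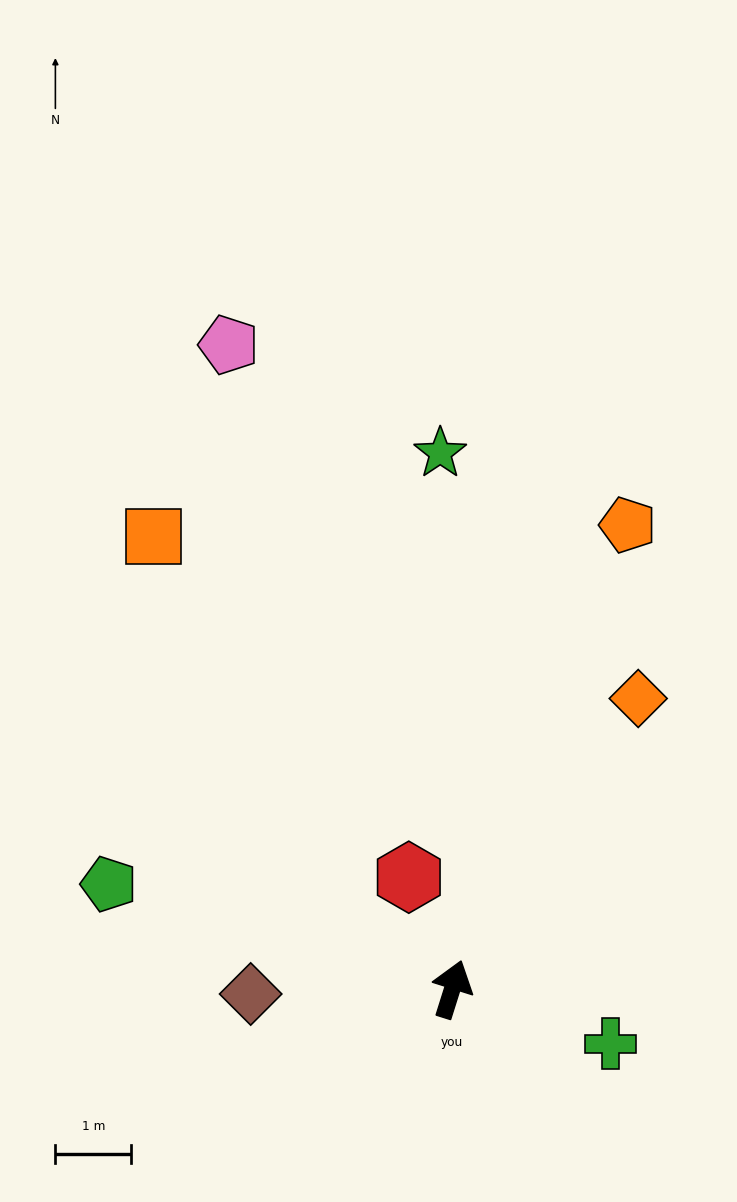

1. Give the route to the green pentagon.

turn left 90°, forward 4.7 m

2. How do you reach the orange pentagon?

turn right 3°, forward 6.5 m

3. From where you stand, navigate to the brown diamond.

turn left 109°, forward 2.6 m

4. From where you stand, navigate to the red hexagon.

turn left 39°, forward 1.6 m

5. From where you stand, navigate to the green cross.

turn right 92°, forward 2.2 m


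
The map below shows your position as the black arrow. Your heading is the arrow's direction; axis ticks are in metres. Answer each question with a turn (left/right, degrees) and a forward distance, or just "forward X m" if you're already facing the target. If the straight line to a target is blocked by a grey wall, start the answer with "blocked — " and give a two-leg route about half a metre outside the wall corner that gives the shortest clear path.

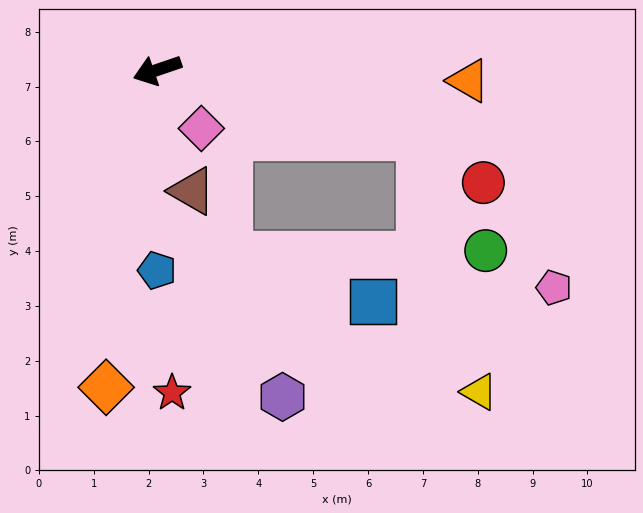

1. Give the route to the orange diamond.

turn left 62°, forward 5.9 m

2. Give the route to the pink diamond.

turn left 108°, forward 1.3 m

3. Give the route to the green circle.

blocked — turn left 147°, forward 4.9 m, then turn right 46°, forward 2.4 m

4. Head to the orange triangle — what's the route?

turn left 159°, forward 5.7 m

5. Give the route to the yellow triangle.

blocked — turn left 147°, forward 4.9 m, then turn right 63°, forward 4.8 m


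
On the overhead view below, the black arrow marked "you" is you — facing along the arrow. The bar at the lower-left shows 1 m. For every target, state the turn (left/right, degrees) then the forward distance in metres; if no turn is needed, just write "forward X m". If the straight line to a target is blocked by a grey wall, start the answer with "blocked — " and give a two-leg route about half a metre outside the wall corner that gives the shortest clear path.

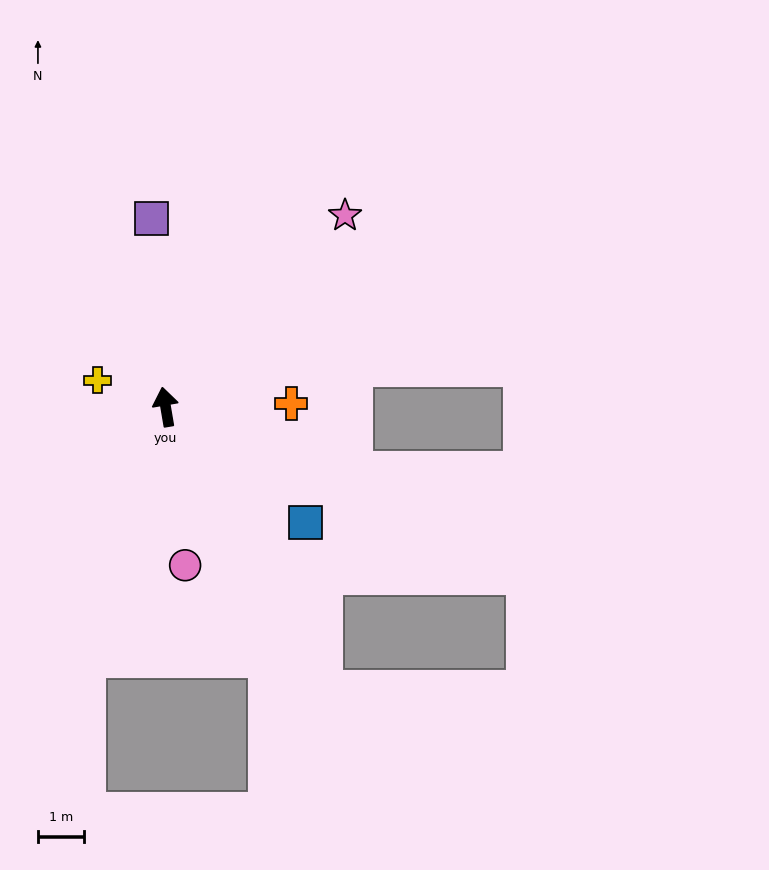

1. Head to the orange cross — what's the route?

turn right 98°, forward 2.7 m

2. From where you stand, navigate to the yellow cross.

turn left 59°, forward 1.6 m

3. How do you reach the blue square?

turn right 139°, forward 3.9 m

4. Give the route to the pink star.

turn right 53°, forward 5.7 m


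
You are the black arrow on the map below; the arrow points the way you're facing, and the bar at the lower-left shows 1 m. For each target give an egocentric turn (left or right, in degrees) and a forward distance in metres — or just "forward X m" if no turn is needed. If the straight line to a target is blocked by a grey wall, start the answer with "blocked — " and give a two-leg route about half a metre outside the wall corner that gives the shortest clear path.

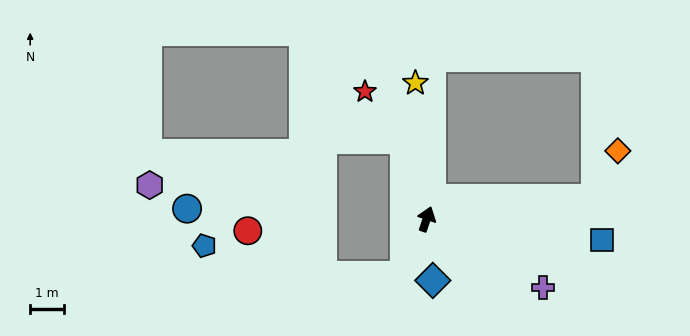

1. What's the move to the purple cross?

turn right 102°, forward 4.0 m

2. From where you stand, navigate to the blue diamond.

turn right 155°, forward 1.8 m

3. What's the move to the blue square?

turn right 78°, forward 5.2 m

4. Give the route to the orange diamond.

blocked — turn right 64°, forward 5.0 m, then turn left 58°, forward 1.5 m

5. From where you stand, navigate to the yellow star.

turn left 24°, forward 4.0 m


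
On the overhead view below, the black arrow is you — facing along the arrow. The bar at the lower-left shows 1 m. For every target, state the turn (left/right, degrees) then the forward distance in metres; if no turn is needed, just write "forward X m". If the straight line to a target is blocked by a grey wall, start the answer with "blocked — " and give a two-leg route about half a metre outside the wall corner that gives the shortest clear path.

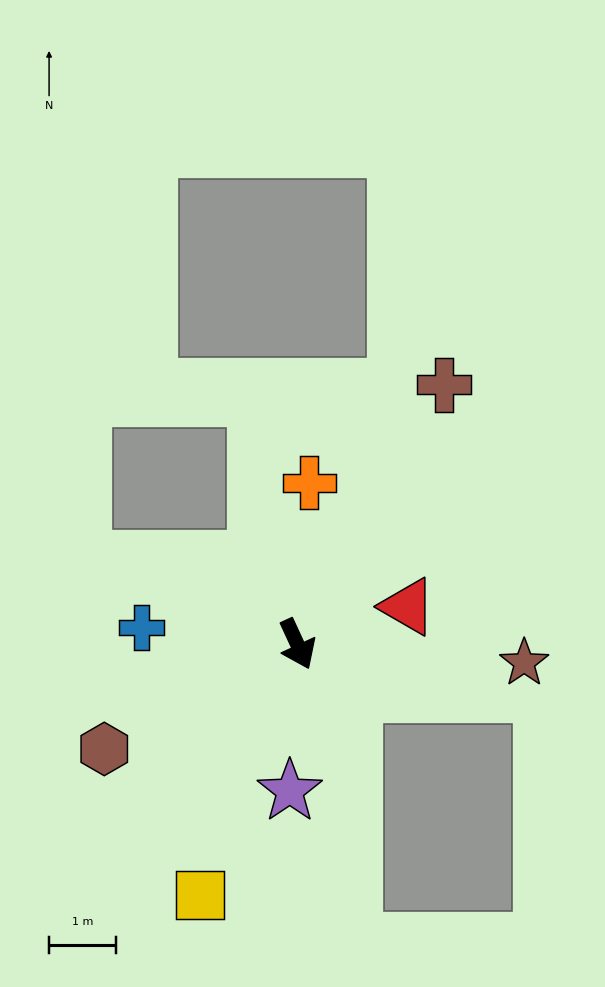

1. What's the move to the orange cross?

turn left 151°, forward 2.4 m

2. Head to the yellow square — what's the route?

turn right 46°, forward 4.0 m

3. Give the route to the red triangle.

turn left 84°, forward 1.7 m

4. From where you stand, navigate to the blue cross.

turn right 121°, forward 2.3 m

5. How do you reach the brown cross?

turn left 126°, forward 4.5 m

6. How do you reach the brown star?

turn left 61°, forward 3.4 m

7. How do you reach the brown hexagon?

turn right 86°, forward 3.3 m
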